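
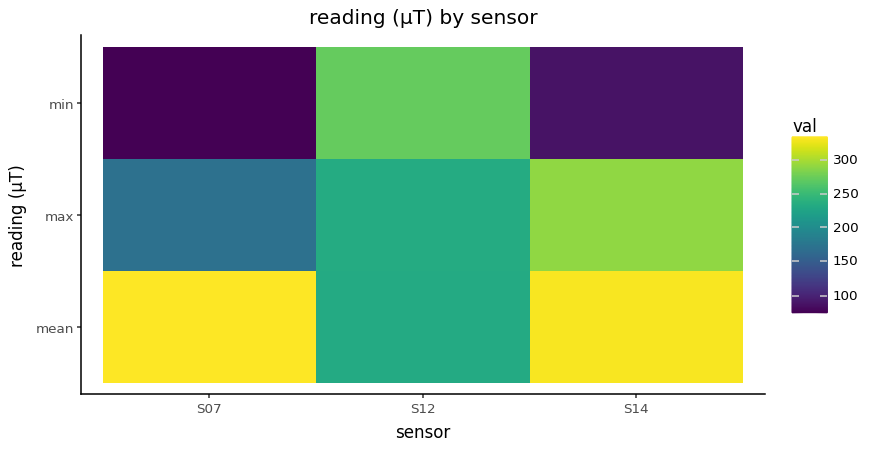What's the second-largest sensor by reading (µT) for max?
Top 3 for max: S14 ≈ 300, S12 ≈ 225, S07 ≈ 175.

S12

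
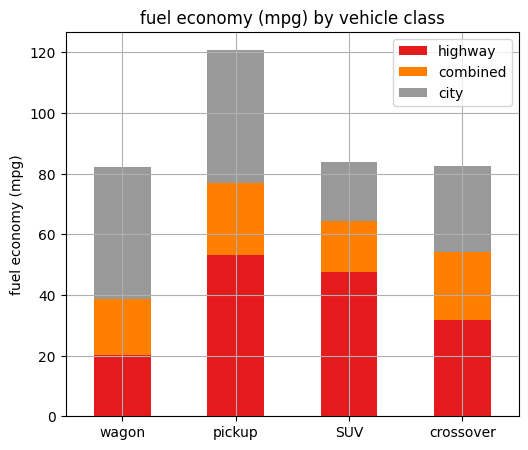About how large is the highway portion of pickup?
≈ 60

highway top ≈ 60, bottom ≈ 0; segment ≈ 60.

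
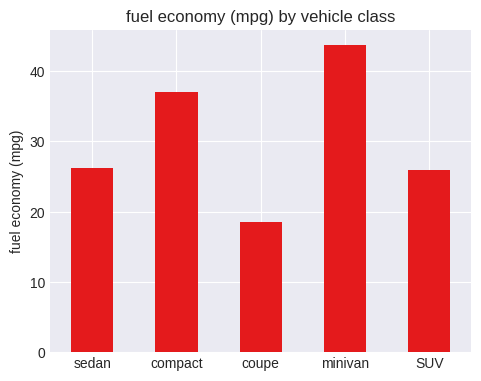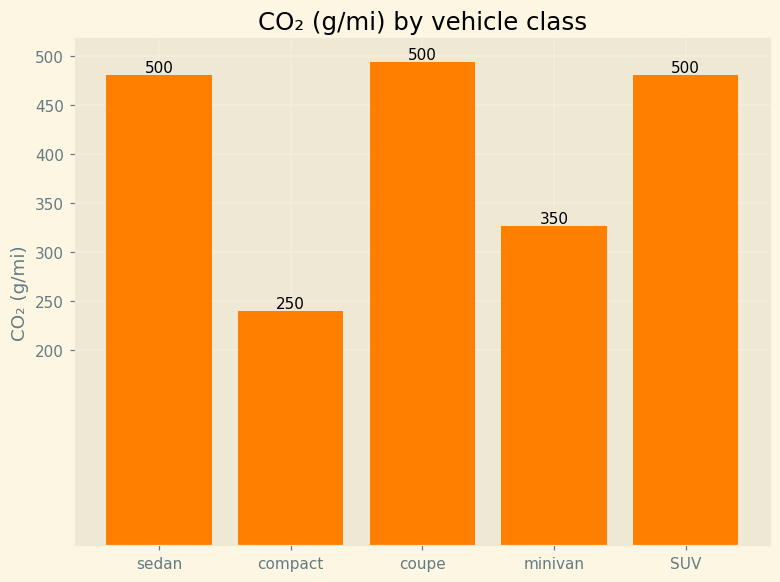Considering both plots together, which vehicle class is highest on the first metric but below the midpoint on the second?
Chart 2 median CO₂ (g/mi) ≈ 500; below-median vehicle classes: compact, minivan. Among those, minivan has the highest fuel economy (mpg) (≈ 45).

minivan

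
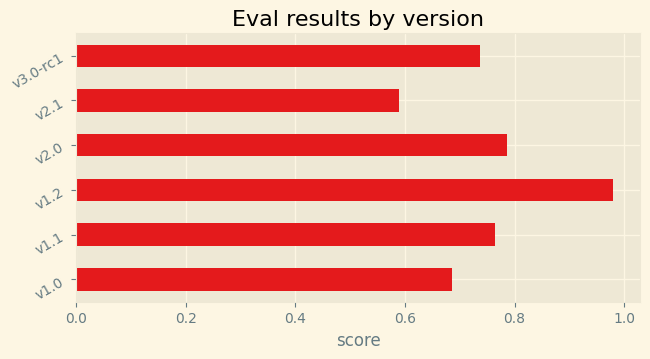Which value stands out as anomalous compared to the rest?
v1.2 ≈ 1.0; the rest sit between ≈ 0.6 and ≈ 0.8.

v1.2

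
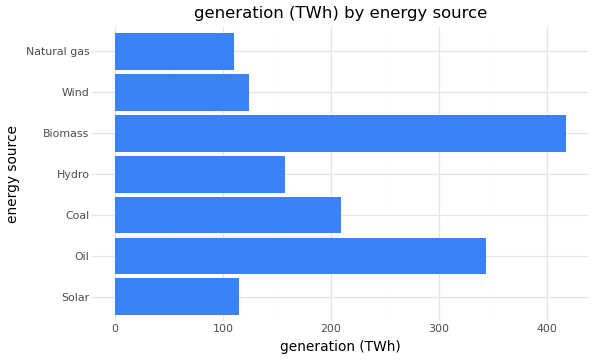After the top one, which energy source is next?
Oil

Top 3: Biomass ≈ 400, Oil ≈ 350, Coal ≈ 200.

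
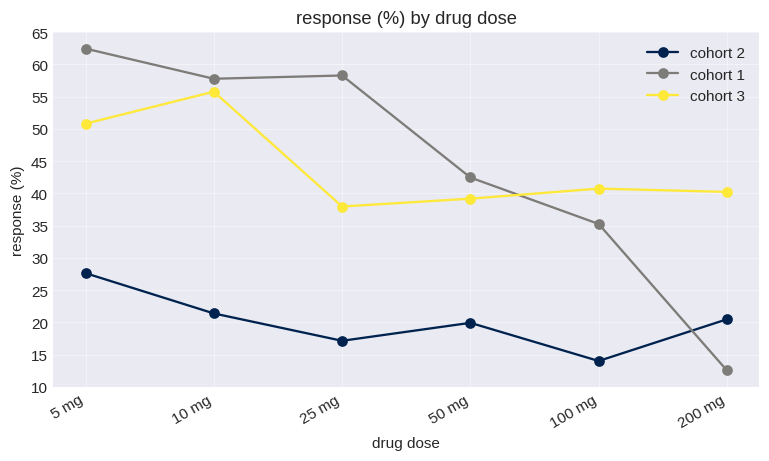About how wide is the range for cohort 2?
Max 5 mg ≈ 30, min 100 mg ≈ 15; range ≈ 15.

≈ 15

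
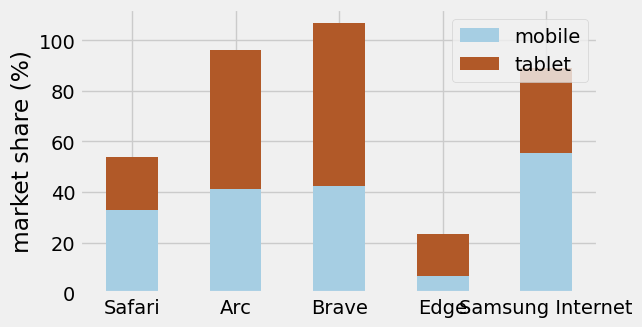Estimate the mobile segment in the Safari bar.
mobile top ≈ 30, bottom ≈ 0; segment ≈ 30.

≈ 30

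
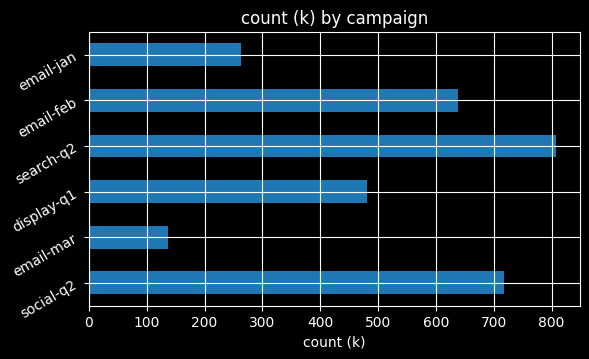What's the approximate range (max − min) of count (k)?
Max search-q2 ≈ 800, min email-mar ≈ 100; range ≈ 700.

≈ 700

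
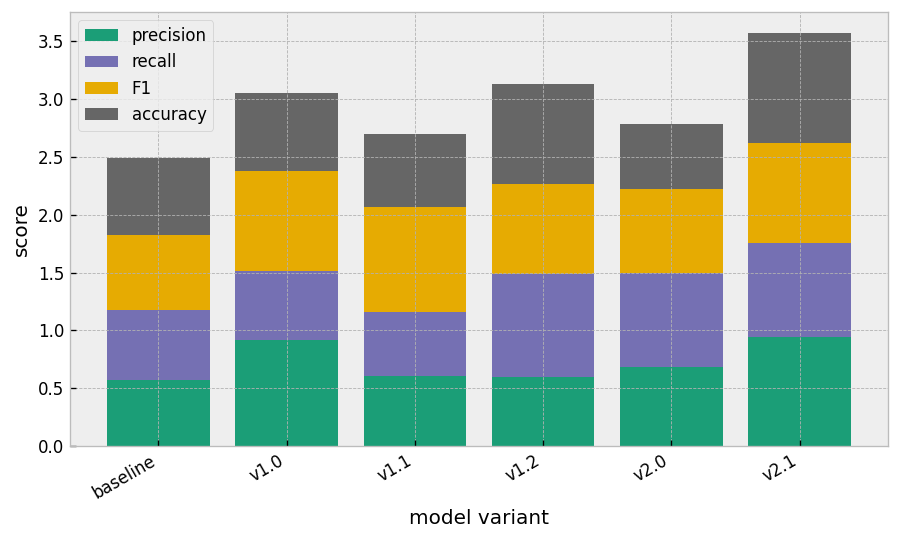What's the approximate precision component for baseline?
≈ 0.5

precision top ≈ 0.5, bottom ≈ 0.0; segment ≈ 0.5.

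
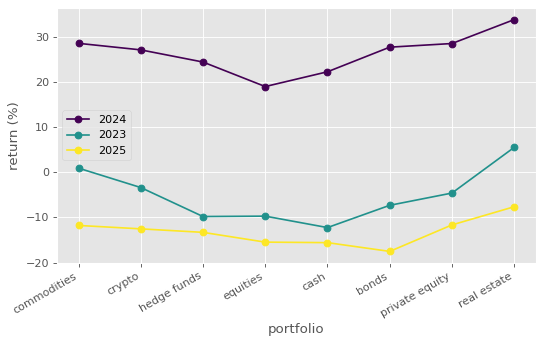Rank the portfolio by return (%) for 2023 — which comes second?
commodities

Top 3 for 2023: real estate ≈ 5, commodities ≈ 0, crypto ≈ -5.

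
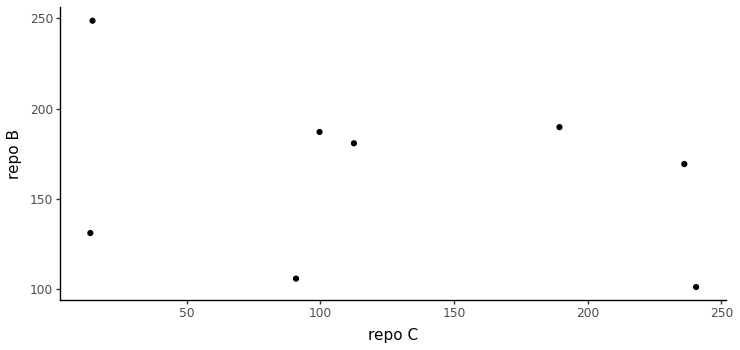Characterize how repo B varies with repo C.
negative, weak

Points are negatively correlated; weak (|r| ≈ 0.3).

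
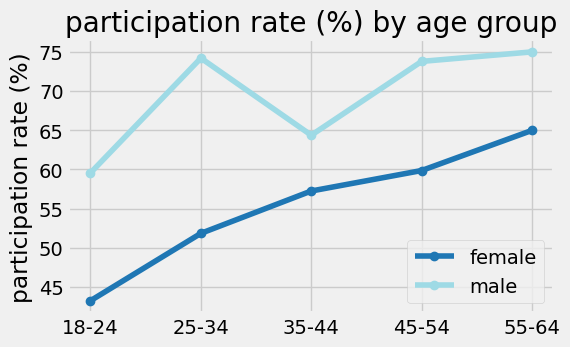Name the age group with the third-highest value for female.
Top 4 for female: 55-64 ≈ 65, 45-54 ≈ 60, 35-44 ≈ 55, 25-34 ≈ 50.

35-44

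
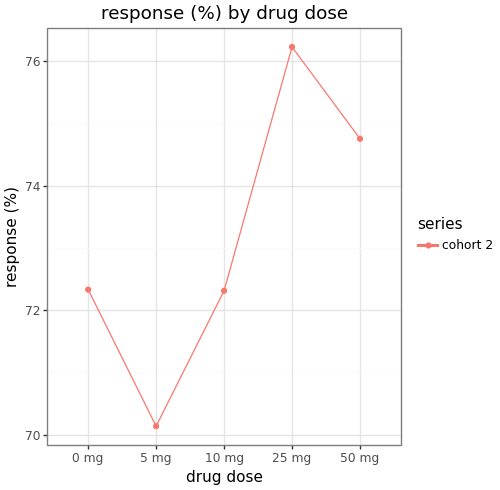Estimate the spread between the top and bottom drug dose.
≈ 6

Max 25 mg ≈ 76, min 5 mg ≈ 70; range ≈ 6.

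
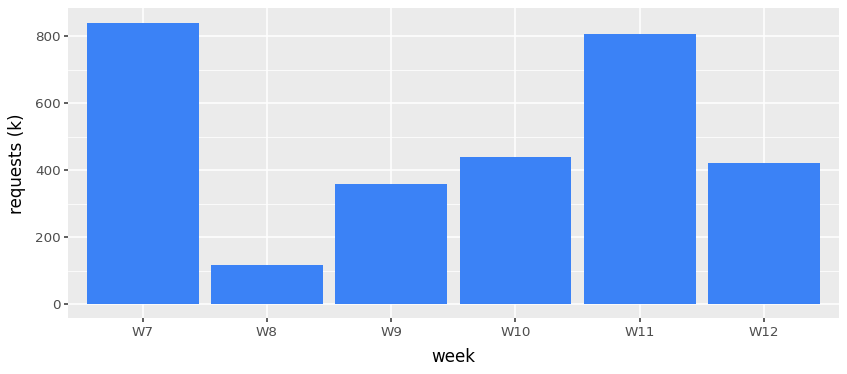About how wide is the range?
≈ 700

Max W7 ≈ 800, min W8 ≈ 100; range ≈ 700.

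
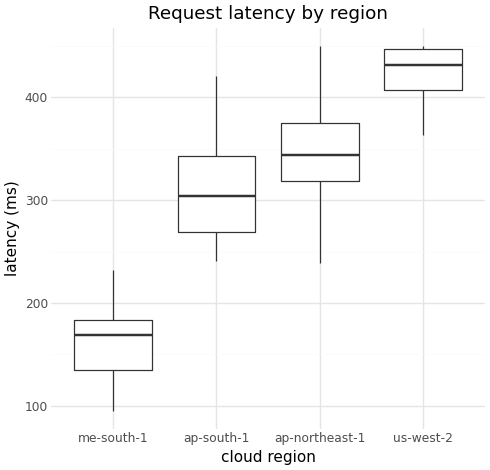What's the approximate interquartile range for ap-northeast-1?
≈ 50

Q3 ≈ 375, Q1 ≈ 325; IQR ≈ 50.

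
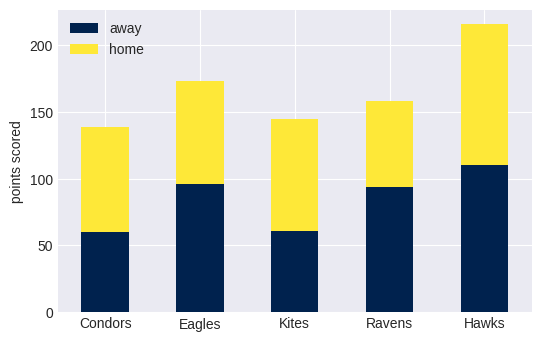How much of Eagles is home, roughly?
home top ≈ 180, bottom ≈ 100; segment ≈ 80.

≈ 80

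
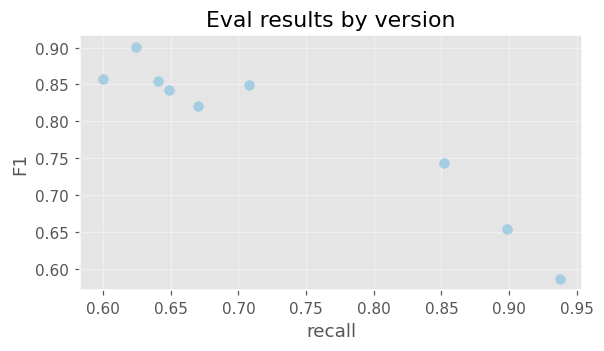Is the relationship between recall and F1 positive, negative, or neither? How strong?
Points are negatively correlated; strong (|r| ≈ 1.0).

negative, strong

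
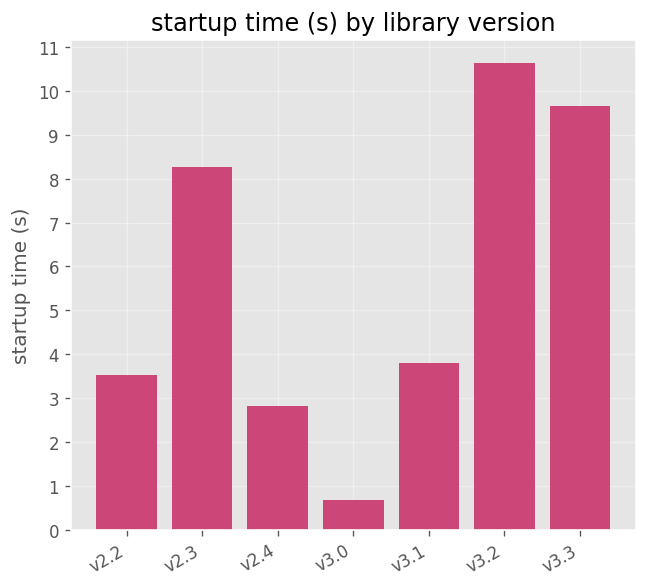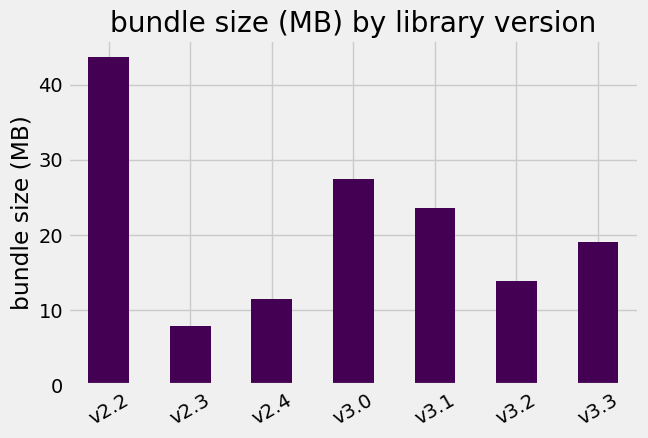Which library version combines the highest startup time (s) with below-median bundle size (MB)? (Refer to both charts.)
v3.2

Chart 2 median bundle size (MB) ≈ 20; below-median library versions: v2.3, v2.4, v3.2. Among those, v3.2 has the highest startup time (s) (≈ 11).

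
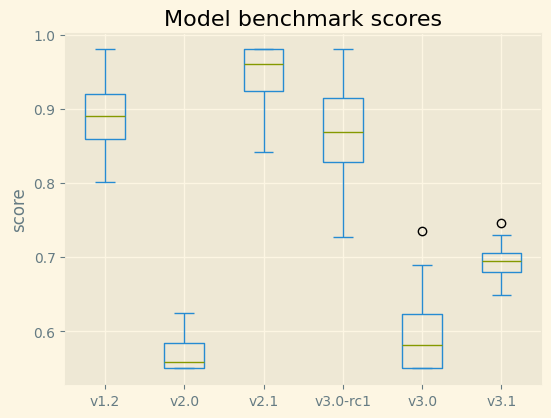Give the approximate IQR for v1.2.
≈ 0.05

Q3 ≈ 0.90, Q1 ≈ 0.85; IQR ≈ 0.05.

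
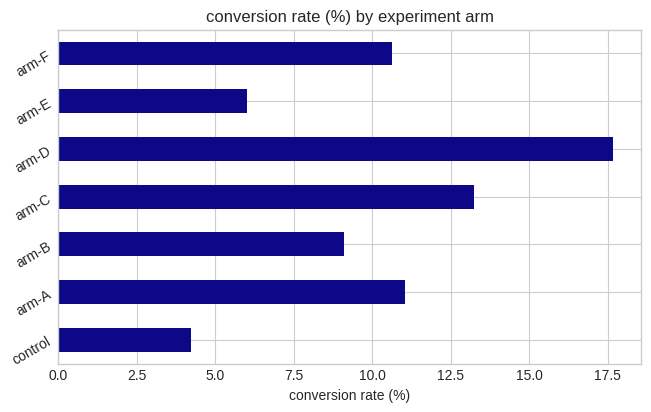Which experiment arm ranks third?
arm-A

Top 4: arm-D ≈ 18, arm-C ≈ 14, arm-A ≈ 12, arm-F ≈ 10.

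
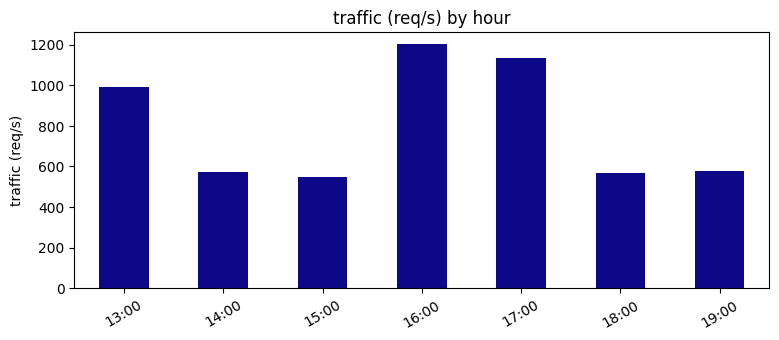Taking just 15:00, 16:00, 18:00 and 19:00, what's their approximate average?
≈ 750

(600 + 1200 + 600 + 600) / 4 ≈ 750.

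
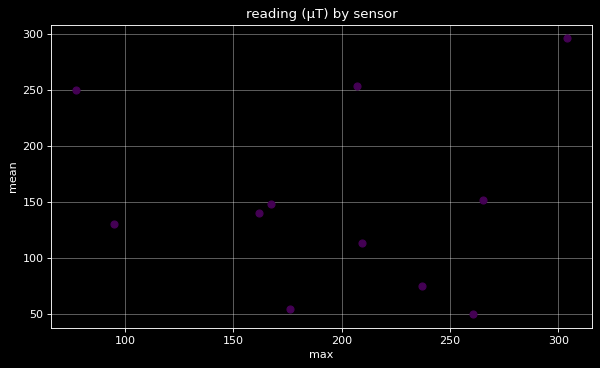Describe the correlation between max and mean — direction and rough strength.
no clear correlation

Points are roughly uncorrelated; weak (|r| ≈ 0.0).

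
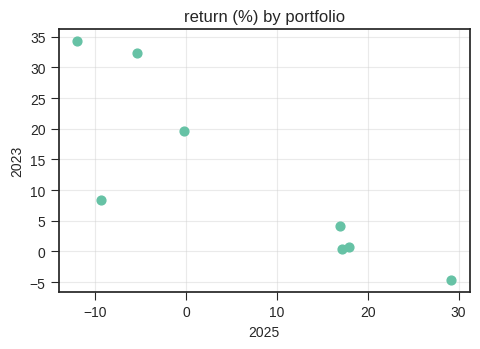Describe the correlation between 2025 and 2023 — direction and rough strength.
Points are negatively correlated; strong (|r| ≈ 0.8).

negative, strong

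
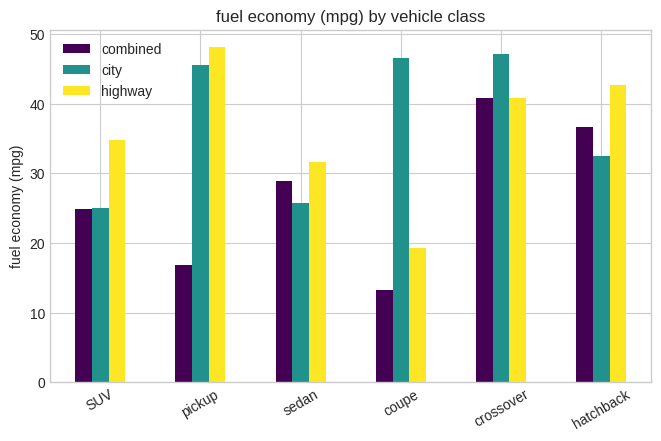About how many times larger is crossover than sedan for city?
≈ 1.8×

crossover ≈ 45, sedan ≈ 25; 45/25 ≈ 1.8.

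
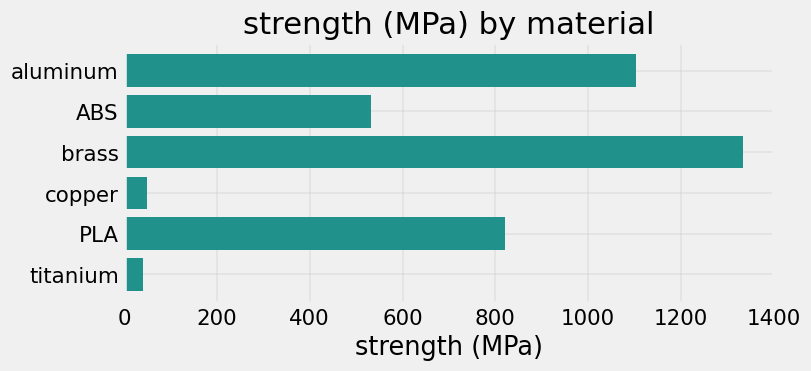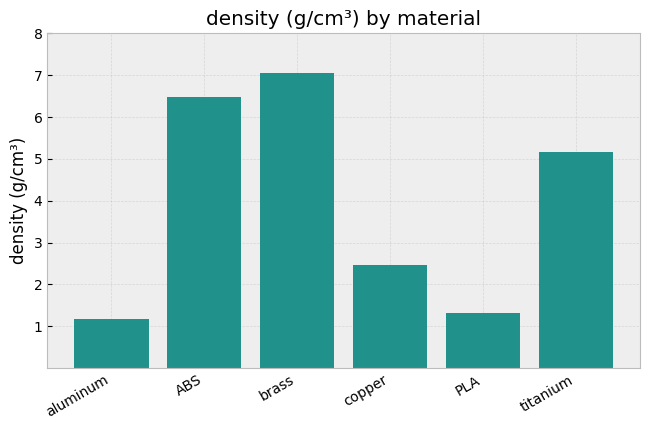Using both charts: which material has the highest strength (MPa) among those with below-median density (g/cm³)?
aluminum

Chart 2 median density (g/cm³) ≈ 4; below-median materials: aluminum, copper, PLA. Among those, aluminum has the highest strength (MPa) (≈ 1200).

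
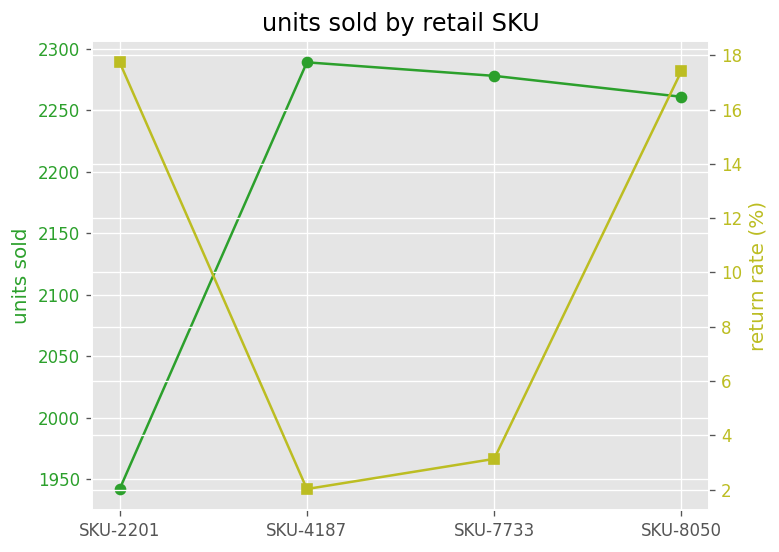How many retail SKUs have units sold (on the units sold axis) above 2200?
Above 2200: SKU-4187, SKU-7733, SKU-8050.

3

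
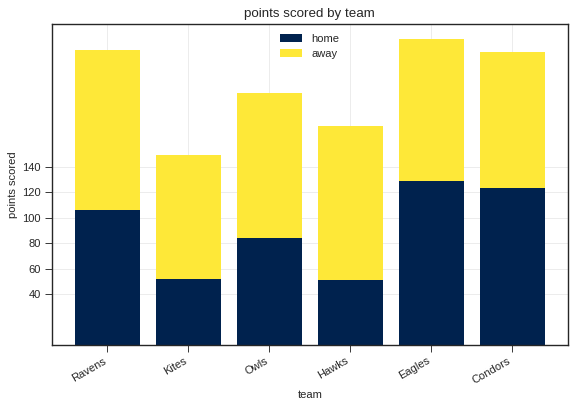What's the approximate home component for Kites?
≈ 60

home top ≈ 60, bottom ≈ 0; segment ≈ 60.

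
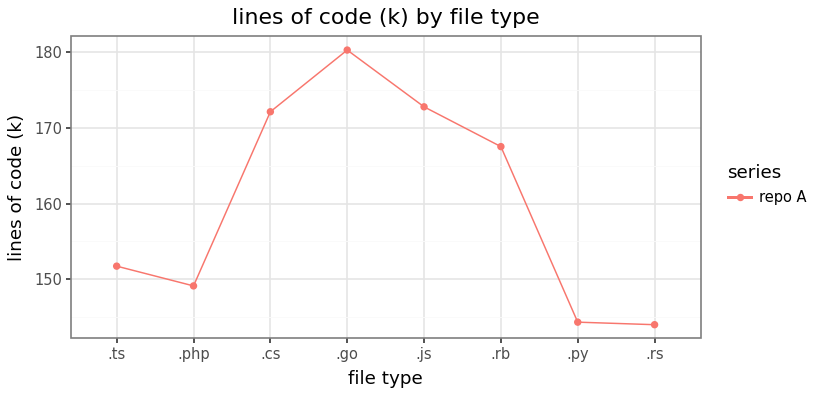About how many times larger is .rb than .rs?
.rb ≈ 170, .rs ≈ 145; 170/145 ≈ 1.17.

≈ 1.17×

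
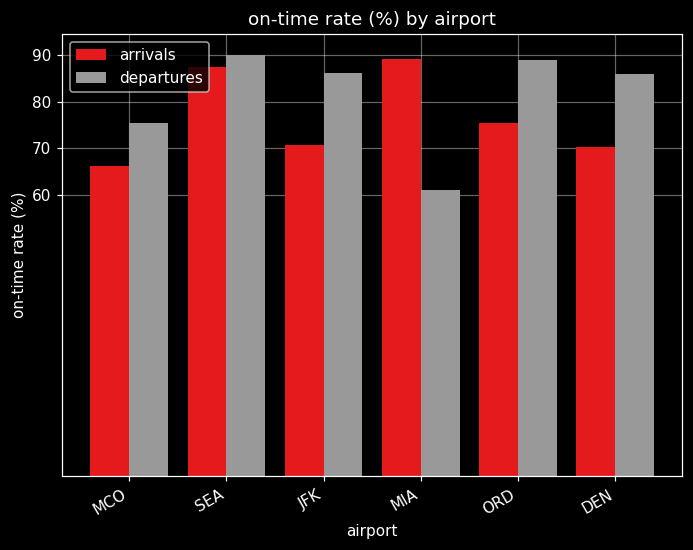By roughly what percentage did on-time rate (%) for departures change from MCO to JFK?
MCO ≈ 80, JFK ≈ 90; (90 − 80) / 80 ≈ +12.5%.

≈ +12.5%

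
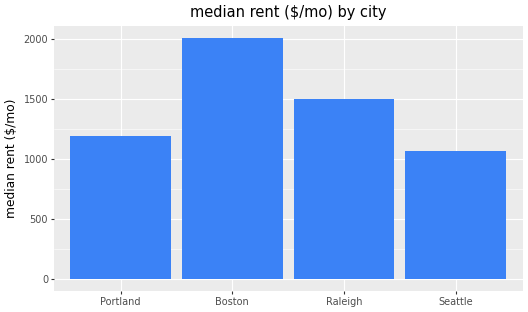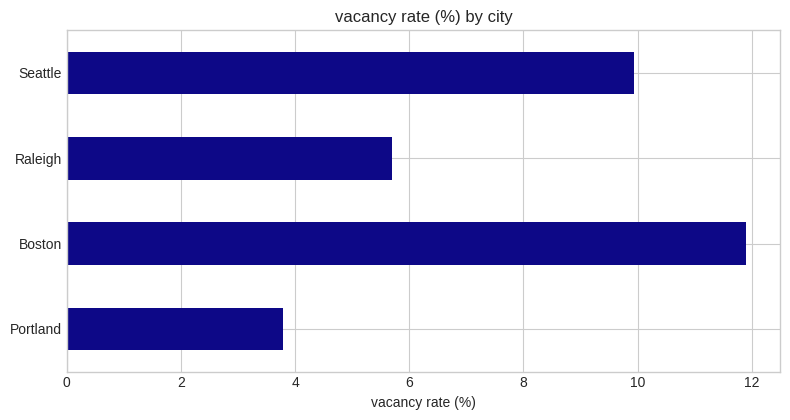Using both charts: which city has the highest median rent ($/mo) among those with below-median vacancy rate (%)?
Raleigh

Chart 2 median vacancy rate (%) ≈ 8; below-median cities: Portland, Raleigh. Among those, Raleigh has the highest median rent ($/mo) (≈ 1600).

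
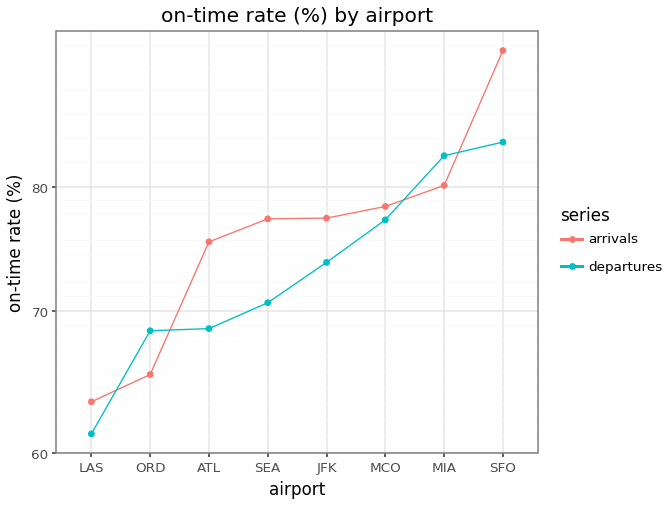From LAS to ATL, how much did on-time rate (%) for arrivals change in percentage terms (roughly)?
LAS ≈ 65, ATL ≈ 75; (75 − 65) / 65 ≈ +15.4%.

≈ +15.4%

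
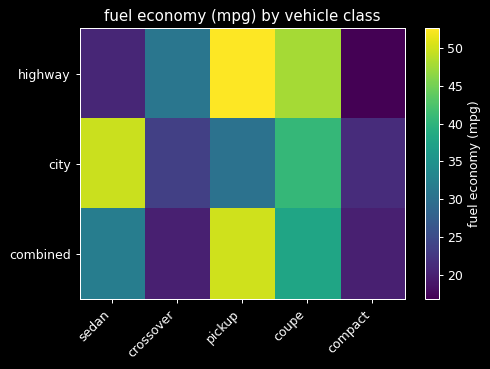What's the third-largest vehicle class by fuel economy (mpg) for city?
Top 4 for city: sedan ≈ 50, coupe ≈ 40, pickup ≈ 30, crossover ≈ 25.

pickup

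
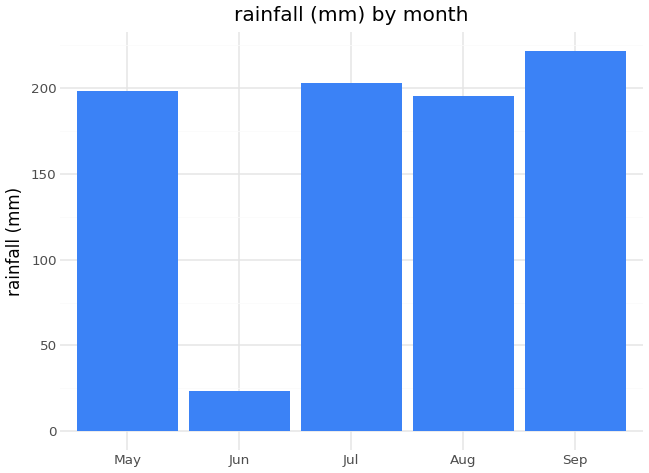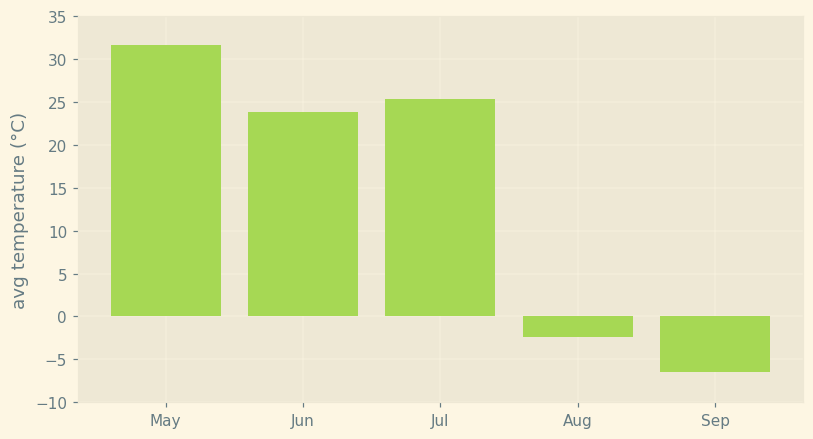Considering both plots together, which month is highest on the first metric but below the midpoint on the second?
Sep

Chart 2 median avg temperature (°C) ≈ 25; below-median months: Aug, Sep. Among those, Sep has the highest rainfall (mm) (≈ 225).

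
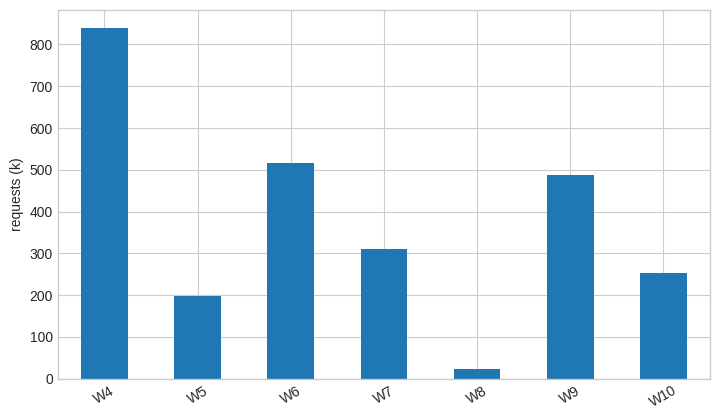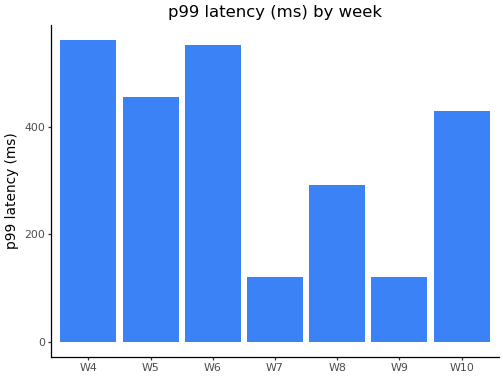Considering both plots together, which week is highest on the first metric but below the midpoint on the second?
W9

Chart 2 median p99 latency (ms) ≈ 400; below-median weeks: W7, W8, W9. Among those, W9 has the highest requests (k) (≈ 500).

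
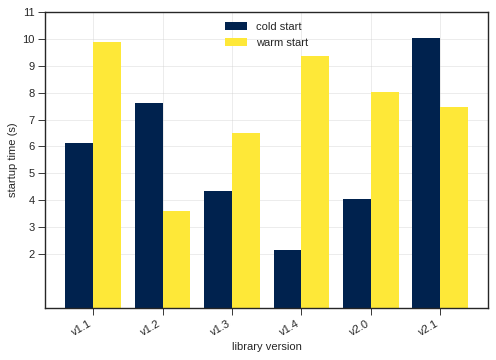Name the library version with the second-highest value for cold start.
Top 3 for cold start: v2.1 ≈ 10, v1.2 ≈ 8, v1.1 ≈ 6.

v1.2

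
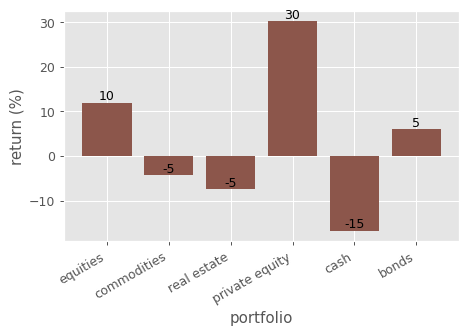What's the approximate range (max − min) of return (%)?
≈ 45

Max private equity ≈ 30, min cash ≈ -15; range ≈ 45.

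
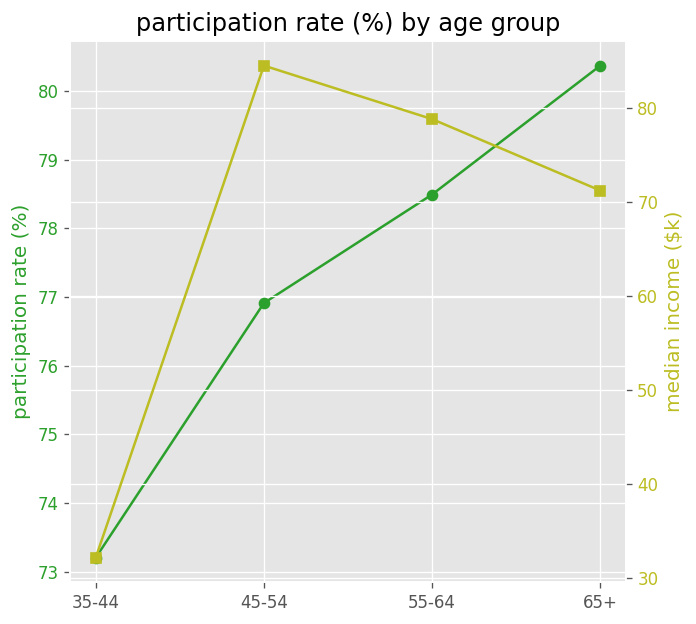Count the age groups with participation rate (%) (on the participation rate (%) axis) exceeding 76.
Above 76: 45-54, 55-64, 65+.

3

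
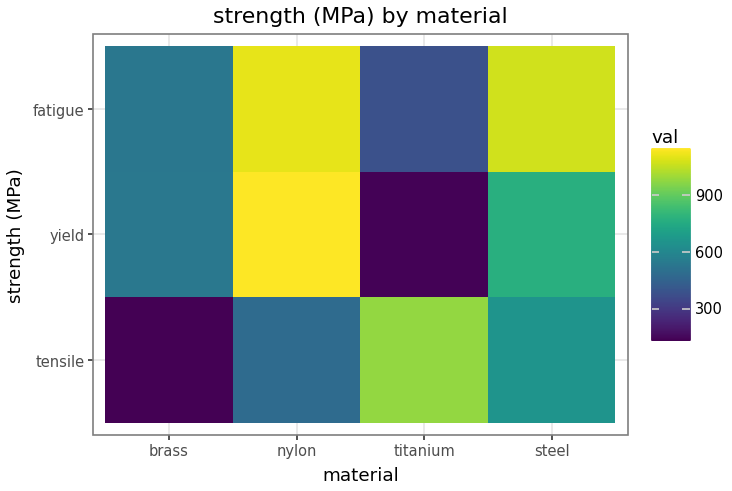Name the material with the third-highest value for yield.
brass

Top 4 for yield: nylon ≈ 1200, steel ≈ 800, brass ≈ 500, titanium ≈ 100.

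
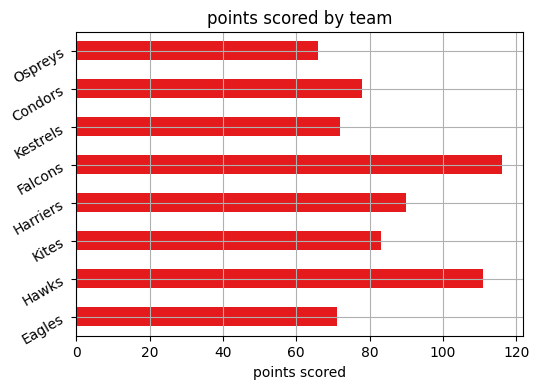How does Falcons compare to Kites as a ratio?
≈ 1.5×

Falcons ≈ 120, Kites ≈ 80; 120/80 ≈ 1.5.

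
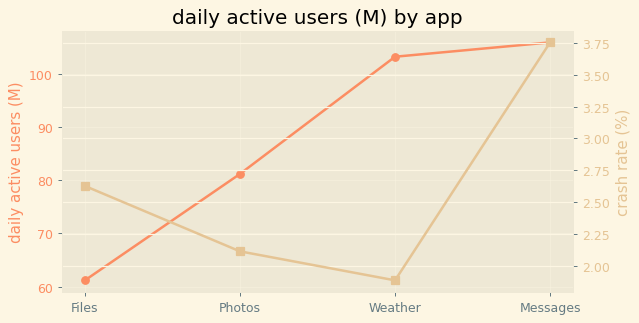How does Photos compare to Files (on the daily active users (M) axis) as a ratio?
Photos ≈ 80, Files ≈ 60; 80/60 ≈ 1.33.

≈ 1.33×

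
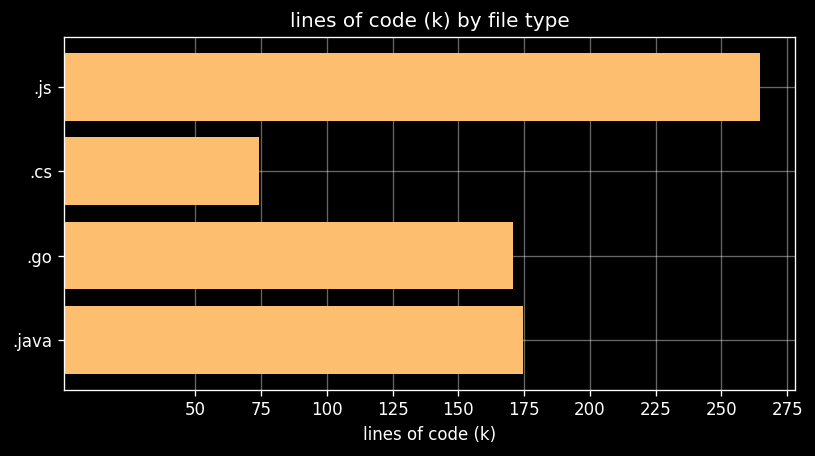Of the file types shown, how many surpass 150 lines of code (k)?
3

Above 150: .js, .go, .java.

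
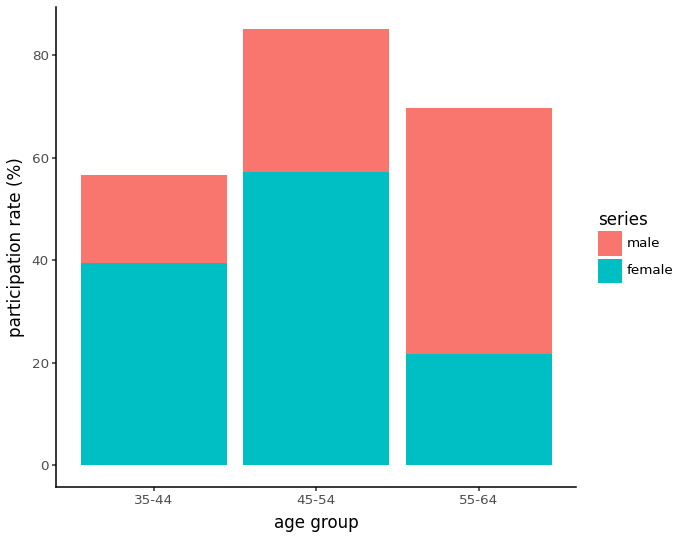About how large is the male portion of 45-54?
male top ≈ 90, bottom ≈ 60; segment ≈ 30.

≈ 30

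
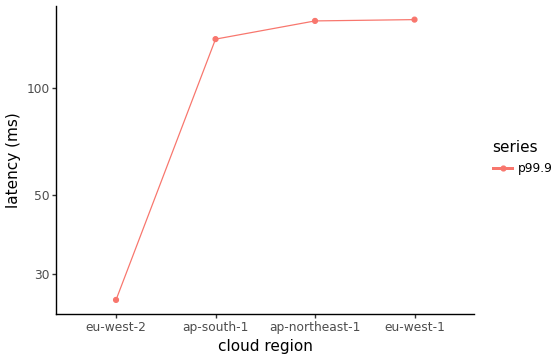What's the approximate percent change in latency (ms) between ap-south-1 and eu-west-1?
ap-south-1 ≈ 140, eu-west-1 ≈ 160; (160 − 140) / 140 ≈ +14.3%.

≈ +14.3%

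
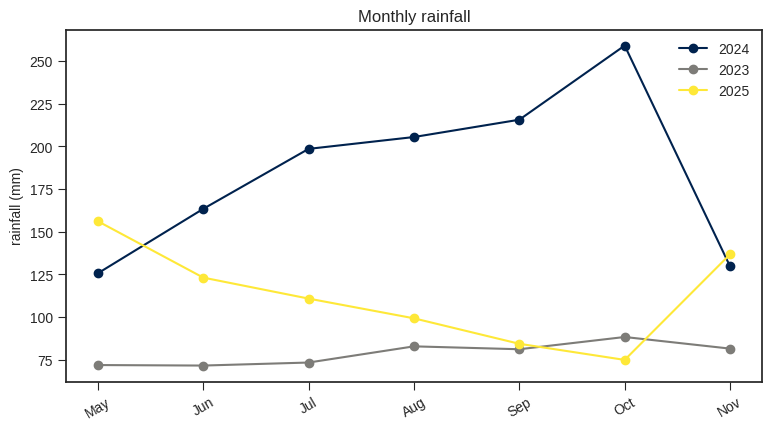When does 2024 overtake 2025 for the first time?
May: 2024 ≈ 120 vs 2025 ≈ 160 (not yet); Jun: 2024 ≈ 160 vs 2025 ≈ 120 (first crossover).

Jun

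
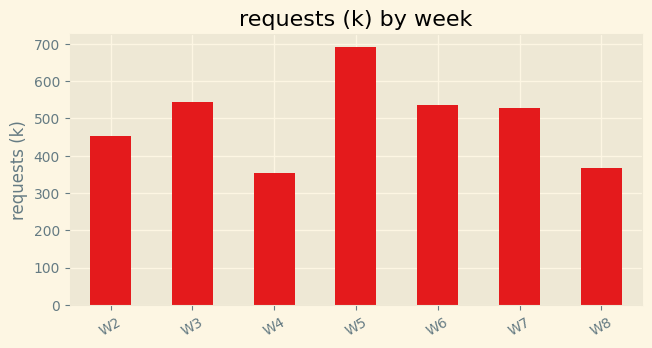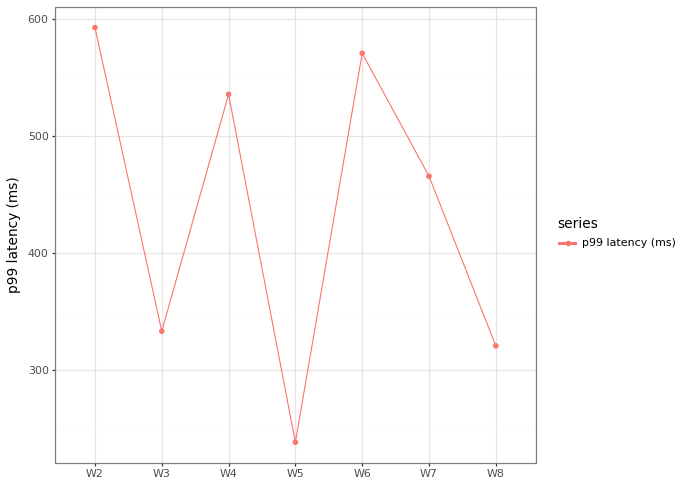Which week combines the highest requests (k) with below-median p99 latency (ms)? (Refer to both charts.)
W5

Chart 2 median p99 latency (ms) ≈ 500; below-median weeks: W3, W5, W8. Among those, W5 has the highest requests (k) (≈ 700).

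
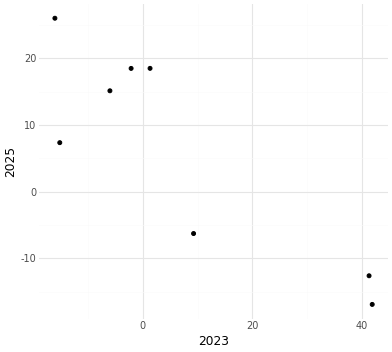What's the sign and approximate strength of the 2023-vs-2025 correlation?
negative, strong

Points are negatively correlated; strong (|r| ≈ 0.9).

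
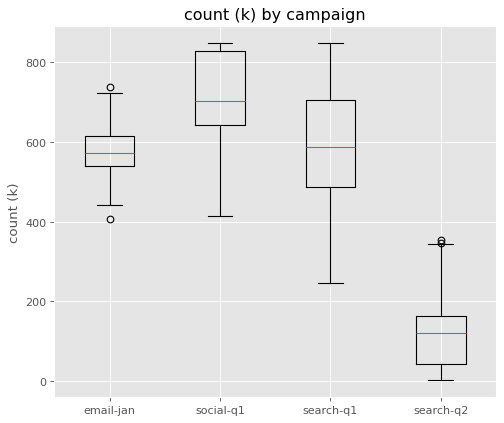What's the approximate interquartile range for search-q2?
Q3 ≈ 150, Q1 ≈ 50; IQR ≈ 100.

≈ 100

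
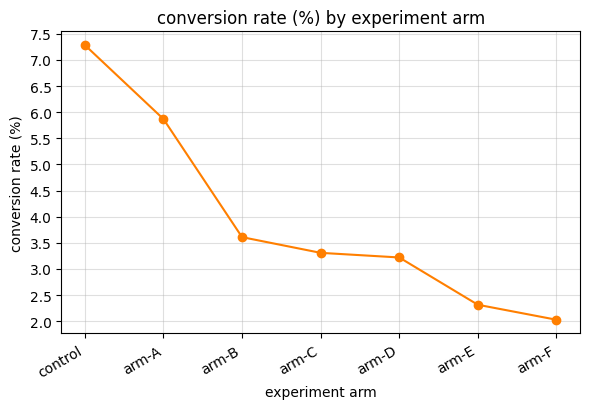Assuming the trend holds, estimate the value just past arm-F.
≈ 1.5

Last three: 3.0, 2.5, 2.0 → slope ≈ -0.5/step → next ≈ 1.5.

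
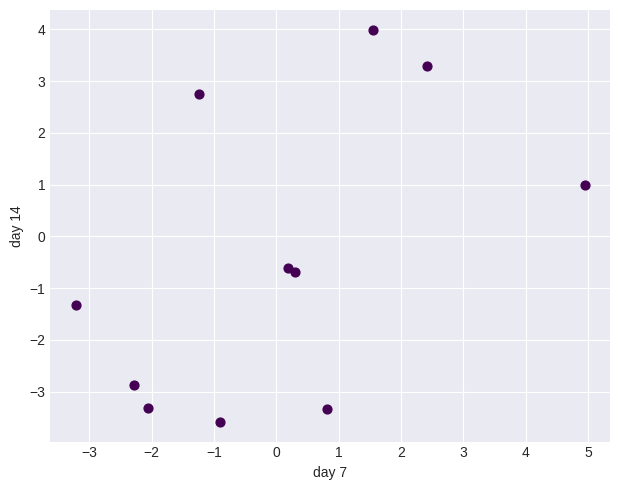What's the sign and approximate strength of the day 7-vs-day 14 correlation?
positive, moderate

Points are positively correlated; moderate (|r| ≈ 0.5).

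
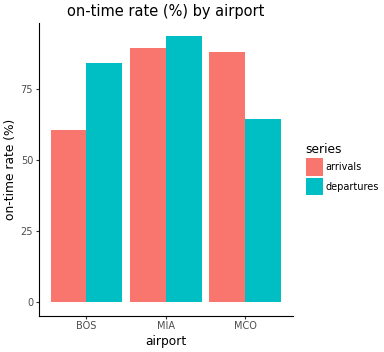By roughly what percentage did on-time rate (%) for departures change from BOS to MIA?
BOS ≈ 80, MIA ≈ 90; (90 − 80) / 80 ≈ +12.5%.

≈ +12.5%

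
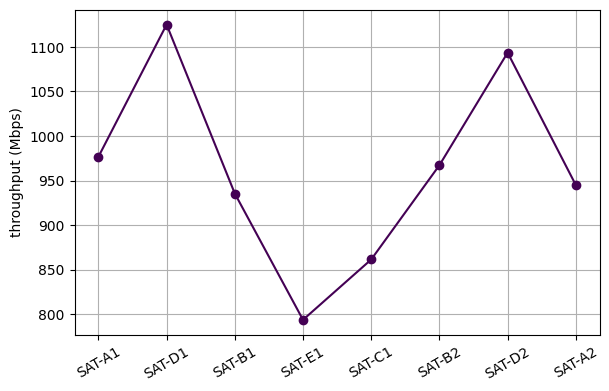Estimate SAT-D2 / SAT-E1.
SAT-D2 ≈ 1100, SAT-E1 ≈ 800; 1100/800 ≈ 1.38.

≈ 1.38×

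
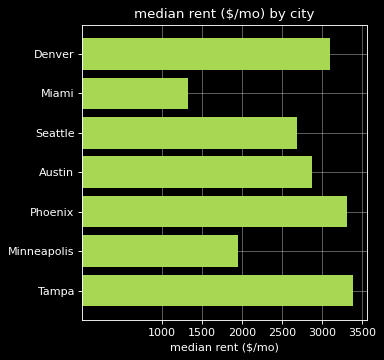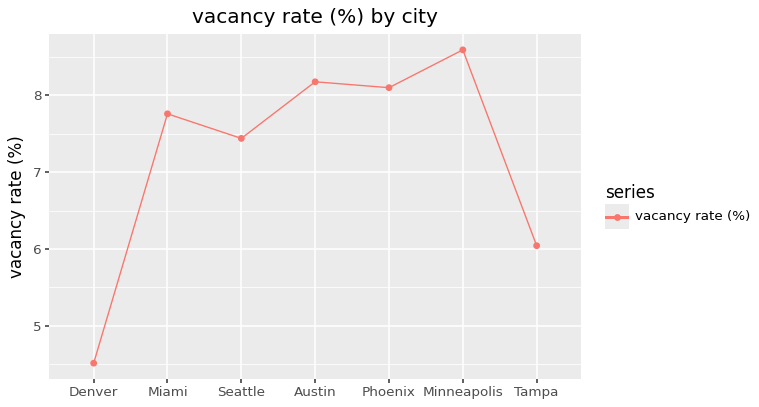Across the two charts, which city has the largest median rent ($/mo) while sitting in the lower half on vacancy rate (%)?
Chart 2 median vacancy rate (%) ≈ 8; below-median cities: Denver, Seattle, Tampa. Among those, Tampa has the highest median rent ($/mo) (≈ 3500).

Tampa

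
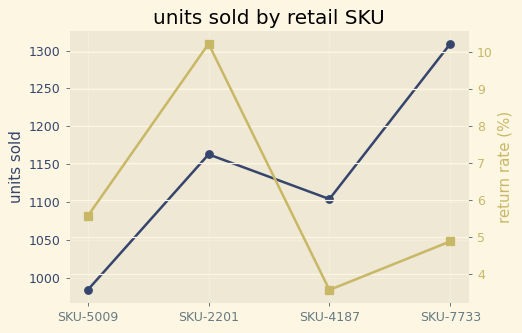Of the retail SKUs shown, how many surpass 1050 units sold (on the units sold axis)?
3

Above 1050: SKU-2201, SKU-4187, SKU-7733.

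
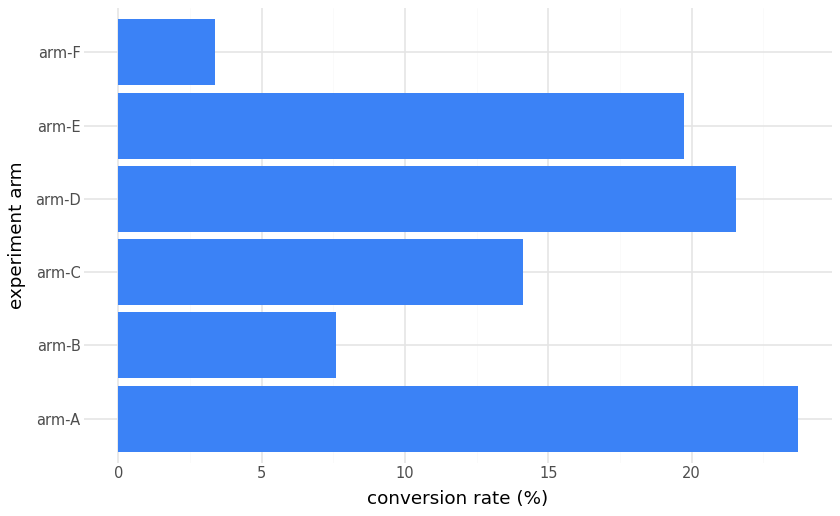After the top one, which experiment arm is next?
Top 3: arm-A ≈ 24, arm-D ≈ 22, arm-E ≈ 20.

arm-D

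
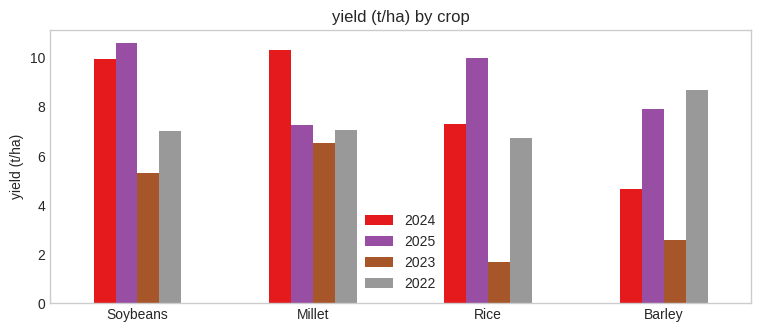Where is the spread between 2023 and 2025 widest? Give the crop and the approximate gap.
Rice: 2023 ≈ 2, 2025 ≈ 10 → gap ≈ 8. Next-largest (Barley) is only ≈ 5.

Rice, ≈ 8 t/ha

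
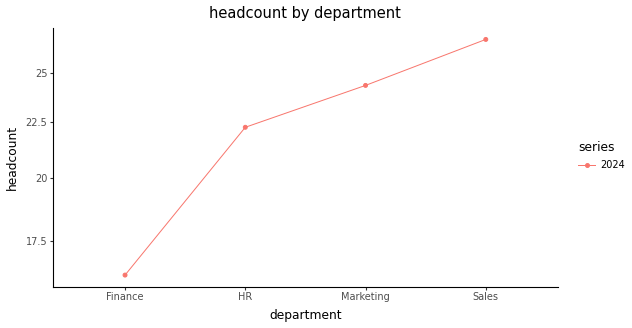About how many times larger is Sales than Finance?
≈ 1.69×

Sales ≈ 27, Finance ≈ 16; 27/16 ≈ 1.69.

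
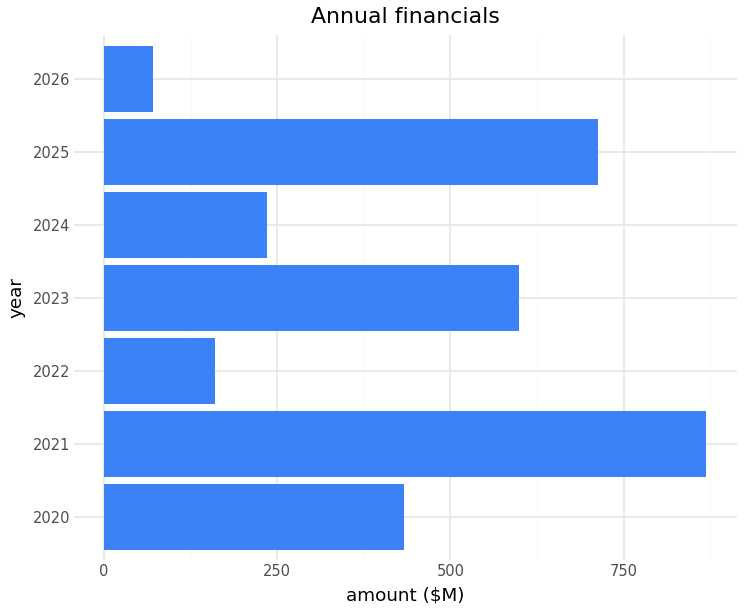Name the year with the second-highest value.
2025

Top 3: 2021 ≈ 900, 2025 ≈ 700, 2023 ≈ 600.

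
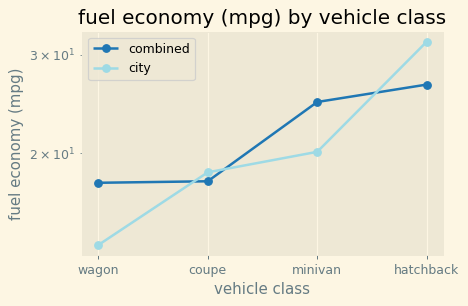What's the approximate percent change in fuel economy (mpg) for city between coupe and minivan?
coupe ≈ 18, minivan ≈ 20; (20 − 18) / 18 ≈ +11.1%.

≈ +11.1%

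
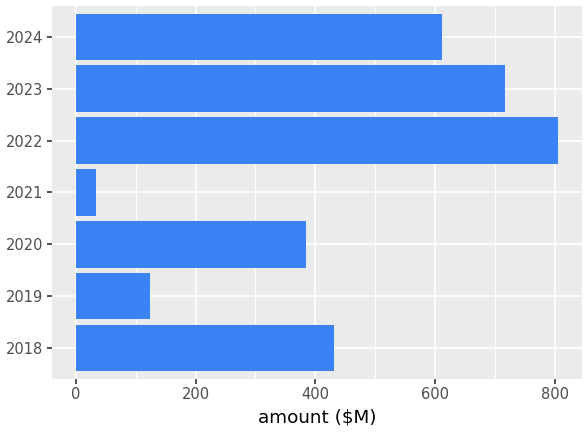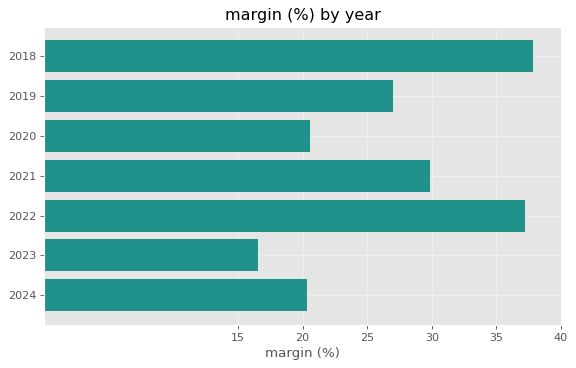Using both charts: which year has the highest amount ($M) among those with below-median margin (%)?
Chart 2 median margin (%) ≈ 25; below-median years: 2020, 2023, 2024. Among those, 2023 has the highest amount ($M) (≈ 700).

2023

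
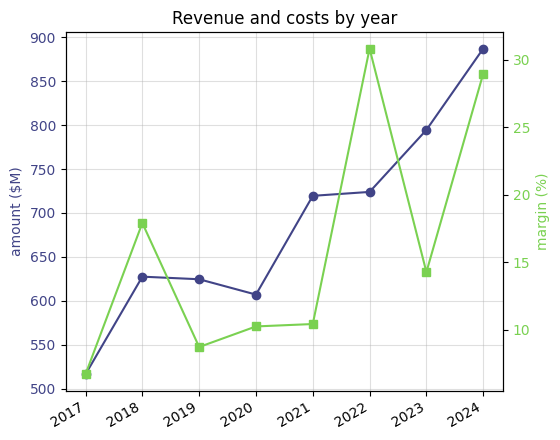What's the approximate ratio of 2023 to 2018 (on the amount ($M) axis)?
≈ 1.23×

2023 ≈ 800, 2018 ≈ 650; 800/650 ≈ 1.23.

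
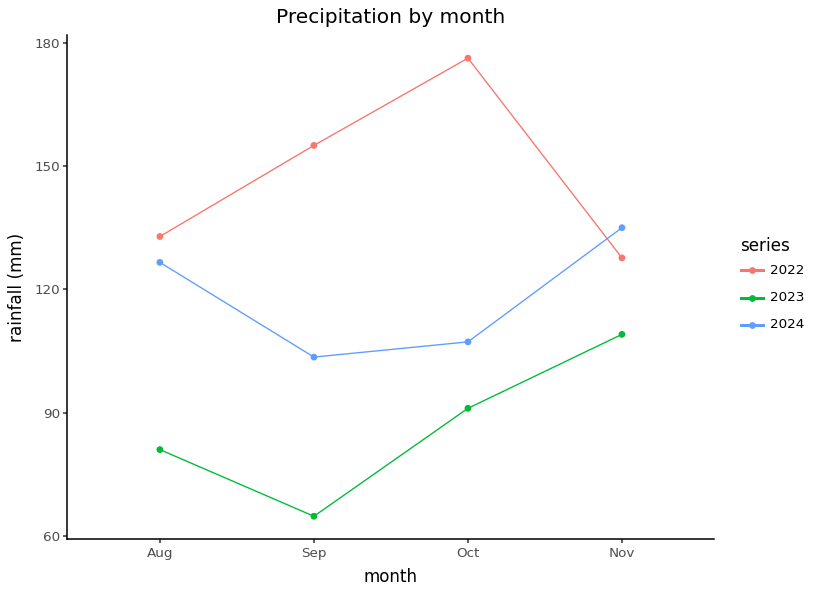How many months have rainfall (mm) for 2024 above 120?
Above 120: Aug, Nov.

2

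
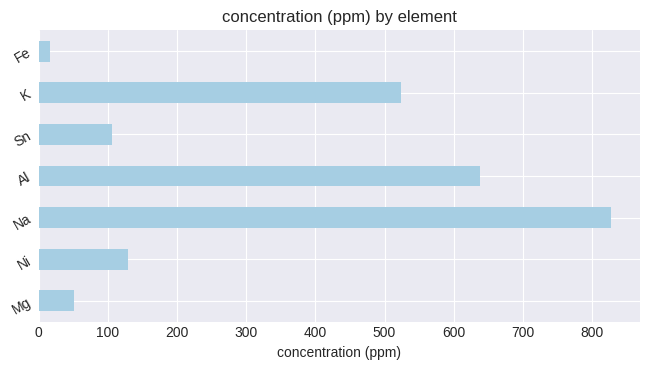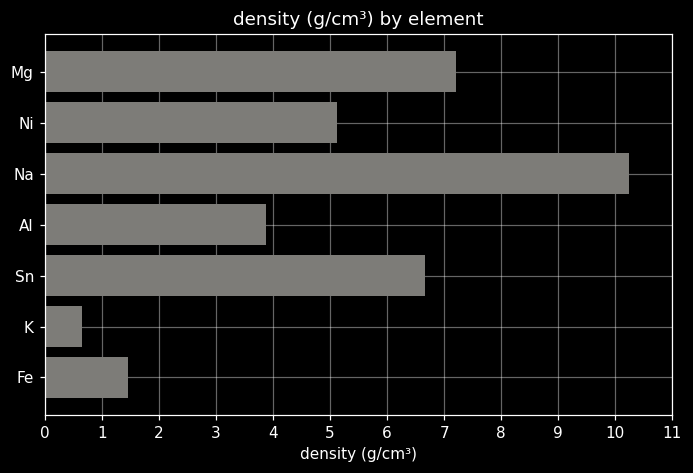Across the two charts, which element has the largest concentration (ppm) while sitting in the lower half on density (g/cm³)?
Al

Chart 2 median density (g/cm³) ≈ 5; below-median elements: Al, K, Fe. Among those, Al has the highest concentration (ppm) (≈ 600).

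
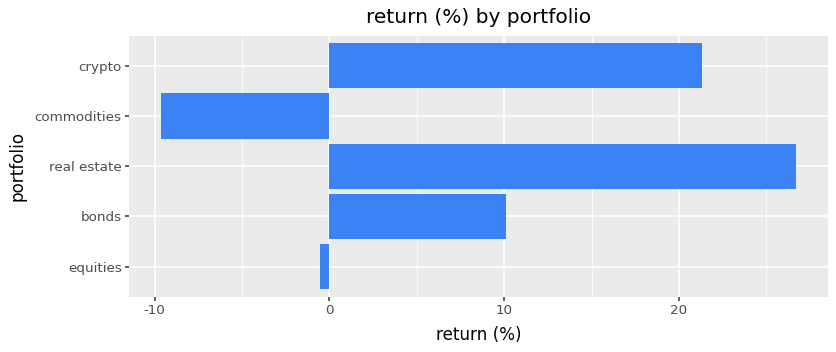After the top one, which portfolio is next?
crypto

Top 3: real estate ≈ 25, crypto ≈ 20, bonds ≈ 10.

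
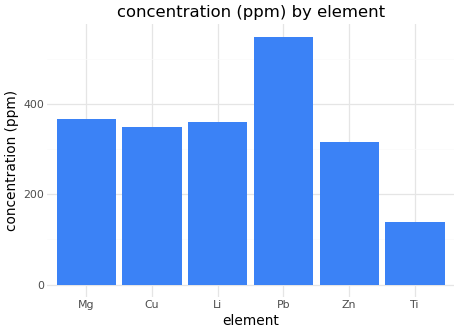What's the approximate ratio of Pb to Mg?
≈ 1.57×

Pb ≈ 550, Mg ≈ 350; 550/350 ≈ 1.57.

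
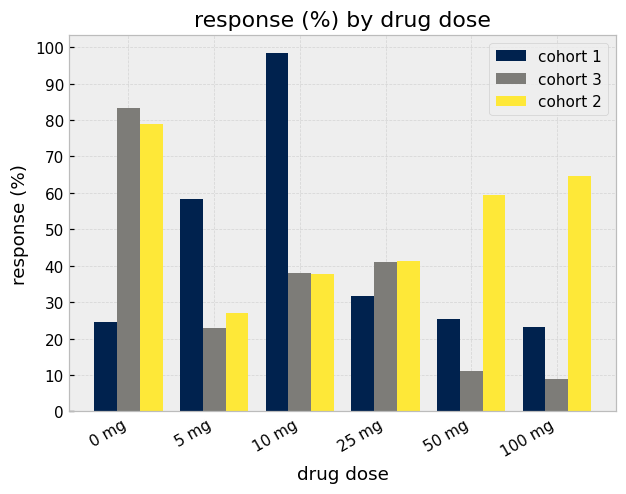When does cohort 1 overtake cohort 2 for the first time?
5 mg

0 mg: cohort 1 ≈ 20 vs cohort 2 ≈ 80 (not yet); 5 mg: cohort 1 ≈ 60 vs cohort 2 ≈ 30 (first crossover).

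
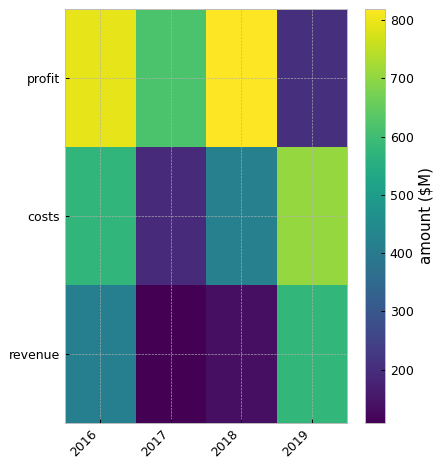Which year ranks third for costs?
Top 4 for costs: 2019 ≈ 700, 2016 ≈ 600, 2018 ≈ 400, 2017 ≈ 200.

2018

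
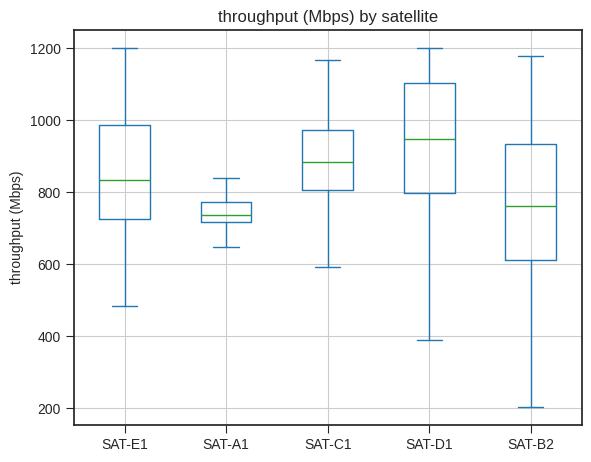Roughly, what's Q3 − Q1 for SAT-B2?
≈ 320

Q3 ≈ 940, Q1 ≈ 620; IQR ≈ 320.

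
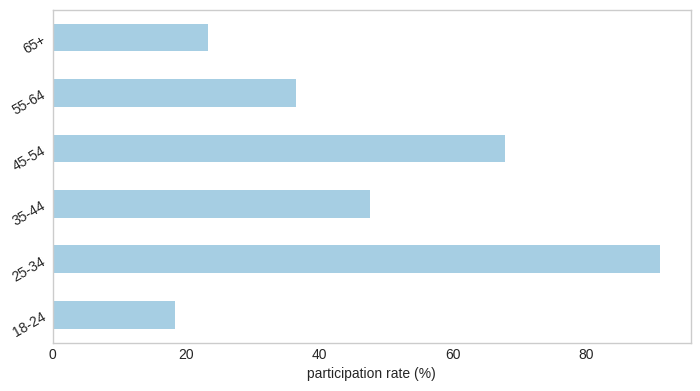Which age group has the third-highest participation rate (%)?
Top 4: 25-34 ≈ 90, 45-54 ≈ 70, 35-44 ≈ 50, 55-64 ≈ 40.

35-44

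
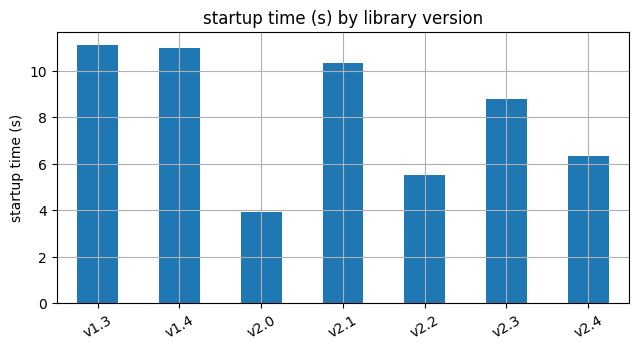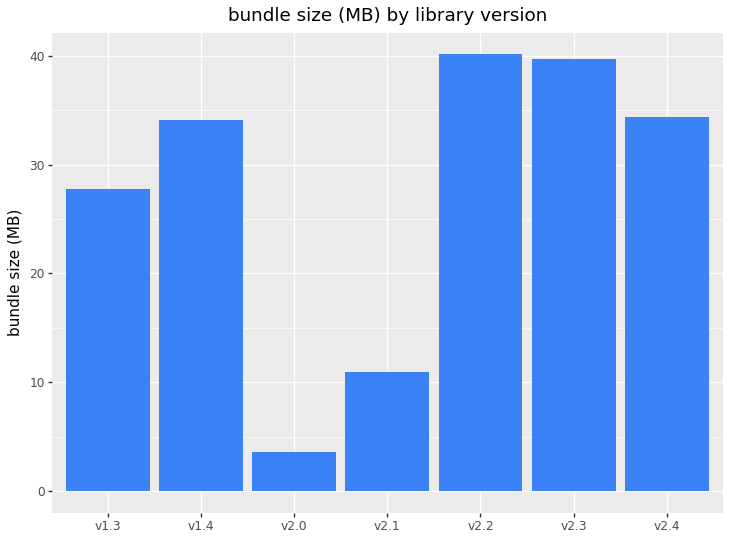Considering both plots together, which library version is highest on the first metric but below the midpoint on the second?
v1.3

Chart 2 median bundle size (MB) ≈ 35; below-median library versions: v1.3, v2.0, v2.1. Among those, v1.3 has the highest startup time (s) (≈ 12).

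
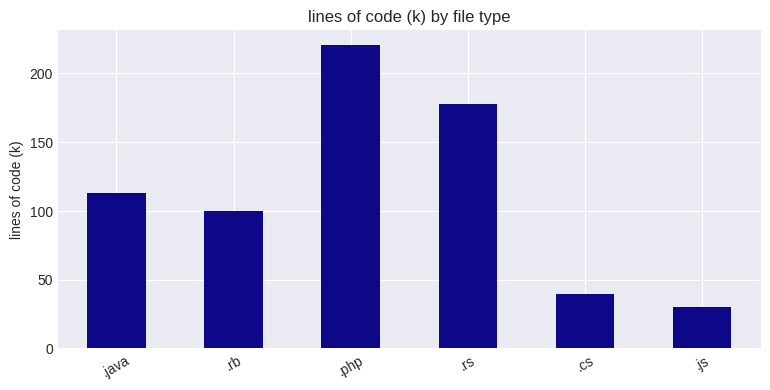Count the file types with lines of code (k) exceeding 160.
2

Above 160: .php, .rs.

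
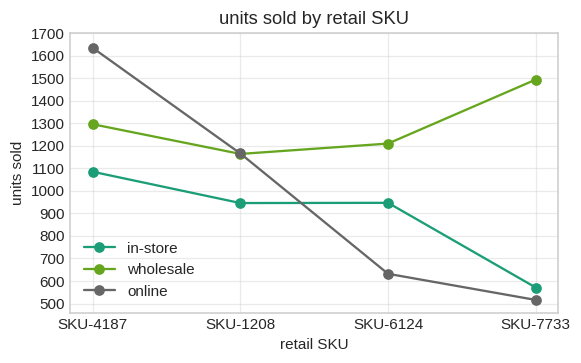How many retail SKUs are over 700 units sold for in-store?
Above 700: SKU-4187, SKU-1208, SKU-6124.

3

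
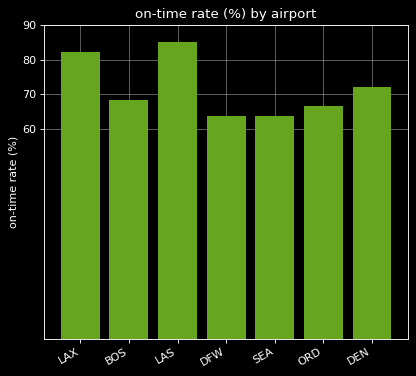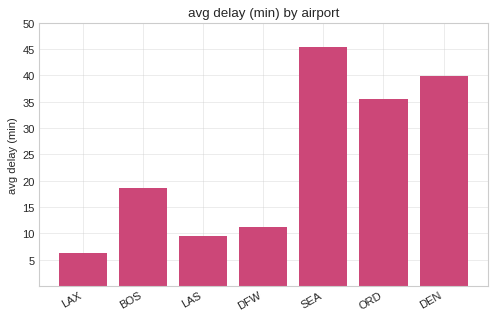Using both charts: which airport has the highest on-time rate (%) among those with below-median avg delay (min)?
LAS

Chart 2 median avg delay (min) ≈ 20; below-median airports: LAX, LAS, DFW. Among those, LAS has the highest on-time rate (%) (≈ 90).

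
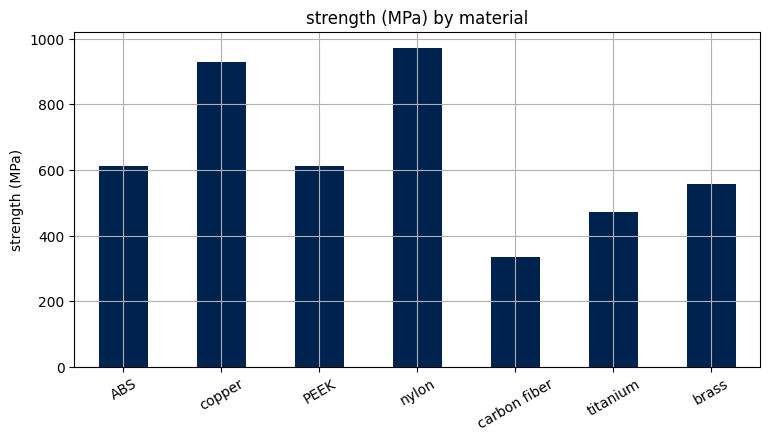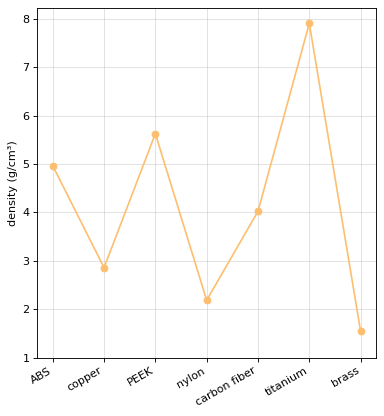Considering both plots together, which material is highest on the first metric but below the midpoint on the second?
nylon

Chart 2 median density (g/cm³) ≈ 4; below-median materials: copper, nylon, brass. Among those, nylon has the highest strength (MPa) (≈ 1000).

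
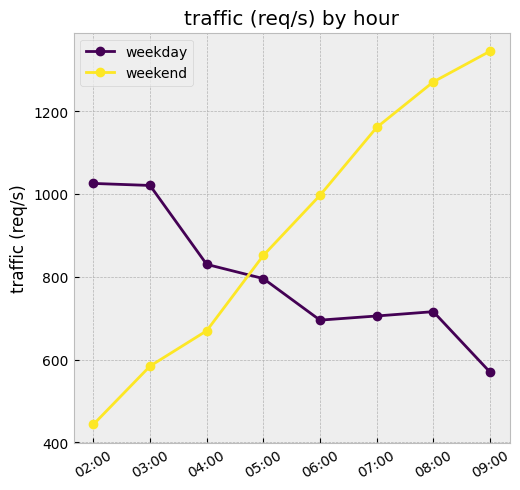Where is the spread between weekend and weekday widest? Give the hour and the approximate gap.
09:00, ≈ 700 req/s

09:00: weekend ≈ 1300, weekday ≈ 600 → gap ≈ 700. Next-largest (02:00) is only ≈ 600.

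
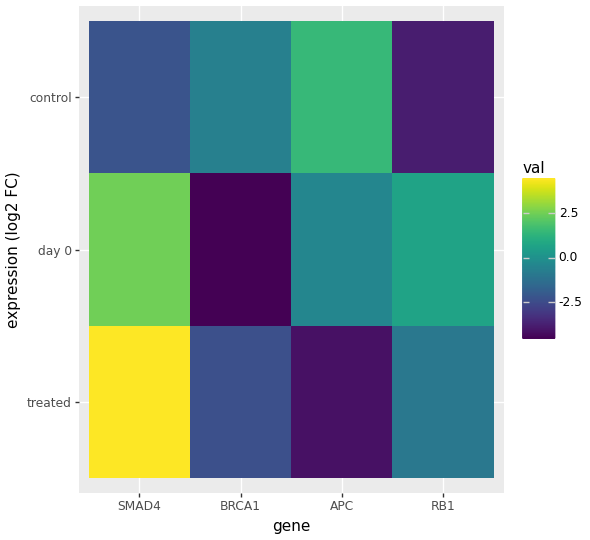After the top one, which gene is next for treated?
Top 3 for treated: SMAD4 ≈ 4, RB1 ≈ -1, BRCA1 ≈ -2.

RB1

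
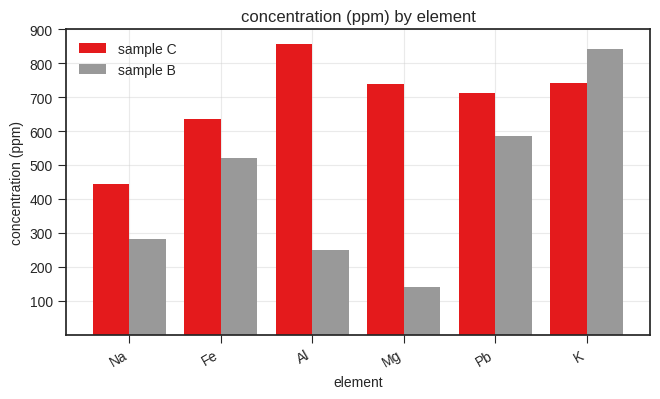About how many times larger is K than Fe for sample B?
≈ 1.6×

K ≈ 800, Fe ≈ 500; 800/500 ≈ 1.6.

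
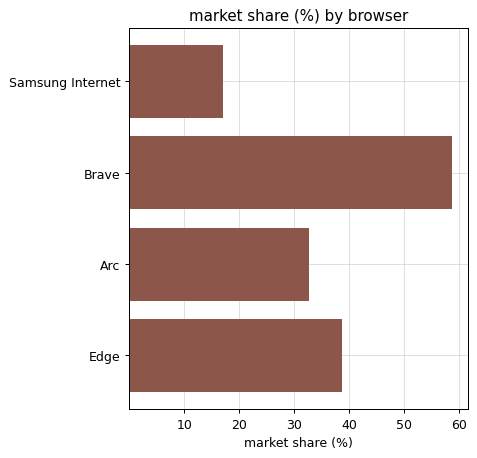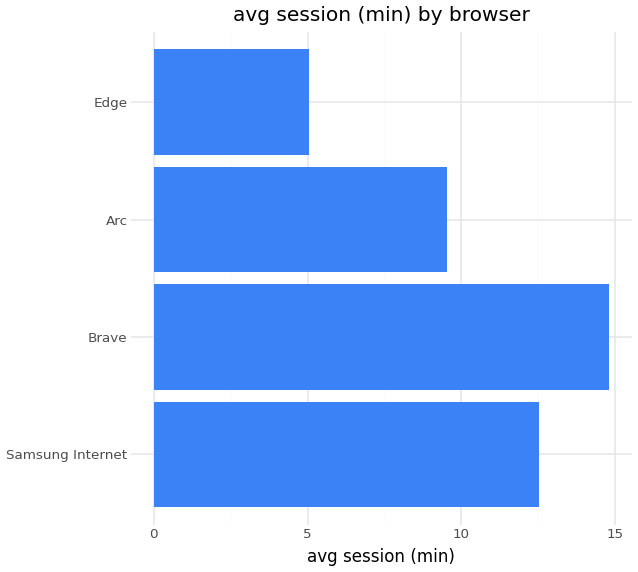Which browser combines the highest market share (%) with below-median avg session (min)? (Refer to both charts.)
Edge

Chart 2 median avg session (min) ≈ 12; below-median browsers: Arc, Edge. Among those, Edge has the highest market share (%) (≈ 40).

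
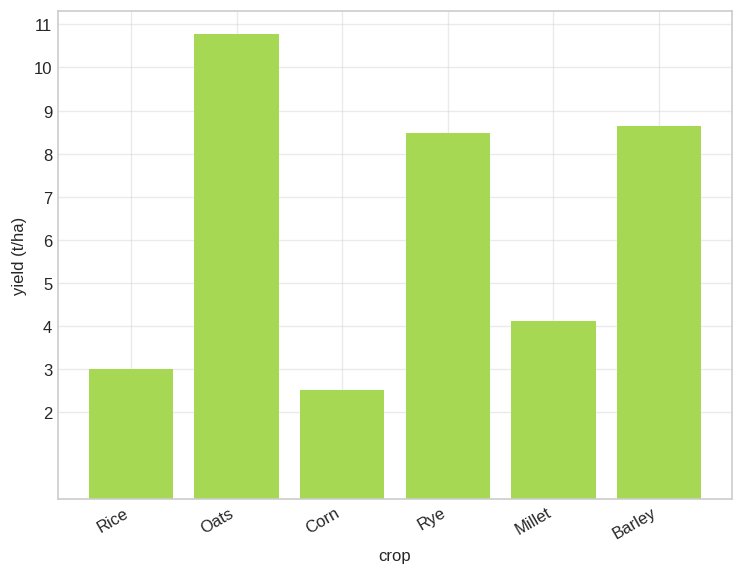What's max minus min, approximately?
Max Oats ≈ 11, min Corn ≈ 3; range ≈ 8.

≈ 8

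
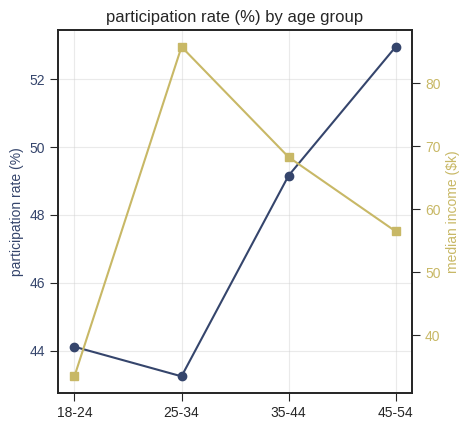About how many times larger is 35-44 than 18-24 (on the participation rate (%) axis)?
35-44 ≈ 49, 18-24 ≈ 44; 49/44 ≈ 1.11.

≈ 1.11×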